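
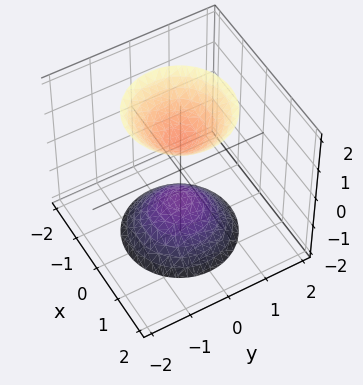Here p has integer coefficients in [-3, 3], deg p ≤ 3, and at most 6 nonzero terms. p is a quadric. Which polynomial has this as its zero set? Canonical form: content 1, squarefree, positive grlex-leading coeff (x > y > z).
There are 2 components.
The degree is 2 — two separate bowl-shaped sheets opening away from each other; a quadric.
Symmetries: it's symmetric under z → −z, forcing even powers of z; the surface is invariant under rotation about z: p = q(x² + y², z).
Against the integer gridlines: the surface avoids every integer y-axis point in the box; a circular section at z = -2 has radius between 1 and 2.
Solving for integer coefficients yields p as stated.

2*x^2 + 2*y^2 - z^2 + 1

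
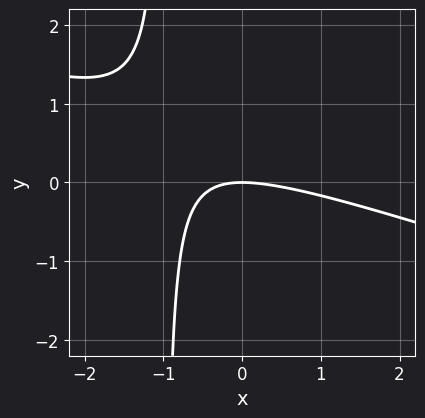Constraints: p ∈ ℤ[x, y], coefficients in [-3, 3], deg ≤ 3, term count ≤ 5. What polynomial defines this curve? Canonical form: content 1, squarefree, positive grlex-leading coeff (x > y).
x^2 + 3*x*y + 3*y

(a) The degree is 2 — a generic line meets the curve in up to 2 points.
(b) Reading off the gridlines: it meets the x-axis at x = 0 (among the integer gridlines); one y-axis crossing is at y = 0.
(c) The integer polynomial consistent with all of this is the stated p.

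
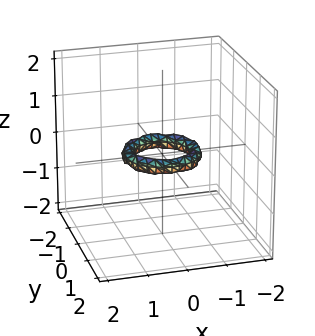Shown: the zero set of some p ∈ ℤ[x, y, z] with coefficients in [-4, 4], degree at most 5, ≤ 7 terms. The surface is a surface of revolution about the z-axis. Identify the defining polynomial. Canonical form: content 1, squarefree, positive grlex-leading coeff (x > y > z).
1. deg p = 4. A generic line meets the surface in up to 4 points.
2. Symmetries: the surface is invariant under rotation about z: p = q(x² + y², z).
3. From the axis intercepts and sections: a circular section at z = 0 has radius between 0 and 1; among the integer gridlines, it crosses the x-axis at x ∈ {-1, 1}; the y-axis gridline crossings are at y ∈ {-1, 1}; no z-intercept at any integer in the box.
4. Matching integer coefficients to the picture gives p.

2*x^4 + 4*x^2*y^2 + 2*y^4 - 3*x^2 - 3*y^2 + 3*z^2 + 1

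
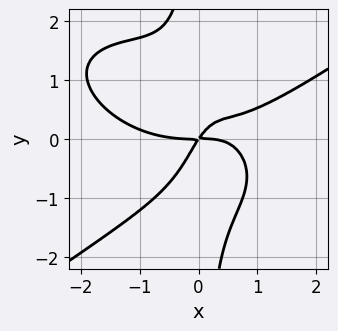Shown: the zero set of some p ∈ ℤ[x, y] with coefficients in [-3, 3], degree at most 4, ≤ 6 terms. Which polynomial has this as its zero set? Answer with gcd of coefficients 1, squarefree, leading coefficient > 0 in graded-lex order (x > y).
x^4 - 3*x*y^3 - 3*x^2*y + 3*x*y - 2*y^2

First, degree: no degree-3 curve has this shape, so deg p = 4.
Then, reading off the gridlines: it meets the y-axis at y = 0 (among the integer gridlines); it meets the x-axis at x = 0 (among the integer gridlines).
Finally, together with the visible shape, these determine p as stated.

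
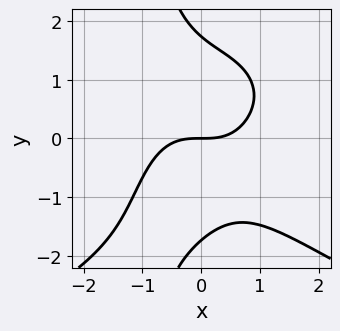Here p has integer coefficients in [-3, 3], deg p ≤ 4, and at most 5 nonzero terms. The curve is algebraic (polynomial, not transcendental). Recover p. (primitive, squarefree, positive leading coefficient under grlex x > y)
First, deg p = 4.
Then, observable constraints: it crosses the y-axis at the gridline y = 0; it crosses the x-axis at the gridline x = 0.
Finally, the integer polynomial consistent with all of this is the stated p.

x*y^3 + 2*x^3 + y^3 - 3*y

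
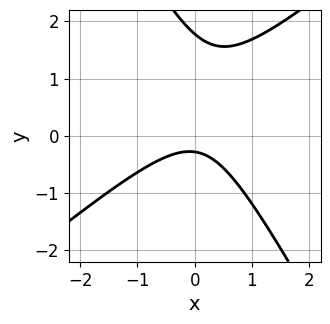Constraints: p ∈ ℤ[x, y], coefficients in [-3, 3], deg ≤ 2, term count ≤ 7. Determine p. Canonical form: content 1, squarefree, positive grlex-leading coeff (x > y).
3*x^2 - 2*x*y - 2*y^2 + 3*y + 1

1. deg p = 2. No degree-1 curve has this shape.
2. From the axis intercepts and sections: it misses every integer gridline on the x-axis.
3. The integer polynomial consistent with all of this is the stated p.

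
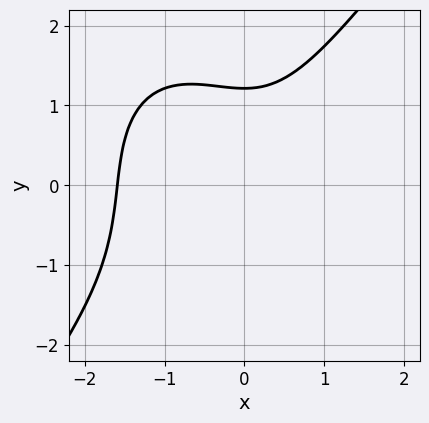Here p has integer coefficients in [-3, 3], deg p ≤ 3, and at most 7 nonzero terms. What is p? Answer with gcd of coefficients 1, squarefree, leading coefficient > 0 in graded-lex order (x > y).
First, the degree is 3 — no degree-2 curve has this shape.
Finally, putting this together gives p.

2*x^3 - y^3 + 2*x^2 - y + 3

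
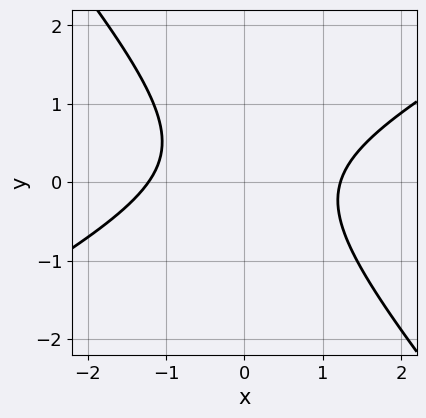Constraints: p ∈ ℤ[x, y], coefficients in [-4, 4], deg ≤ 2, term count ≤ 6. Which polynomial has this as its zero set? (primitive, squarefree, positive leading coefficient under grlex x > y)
(a) Degree: the shape is more complex than any degree-1 curve, so deg p = 2.
(b) Reading off the gridlines: it misses every integer gridline on the y-axis.
(c) The integer polynomial consistent with all of this is the stated p.

2*x^2 - 2*x*y - 3*y^2 + y - 3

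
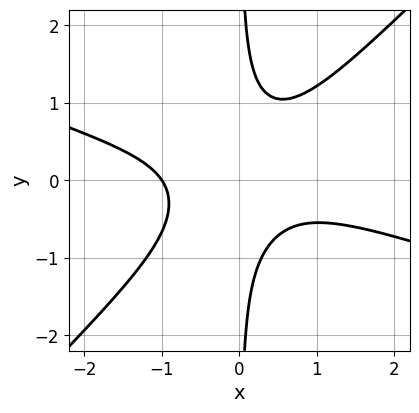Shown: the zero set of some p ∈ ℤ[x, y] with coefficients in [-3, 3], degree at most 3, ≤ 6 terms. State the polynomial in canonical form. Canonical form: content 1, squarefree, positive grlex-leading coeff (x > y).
x^3 + 2*x^2*y - 3*x*y^2 + 1

deg p = 3.
Observable constraints: it meets the x-axis at x = -1 (among the integer gridlines); the curve avoids every integer y-axis point in the box.
Assembling these constraints gives the stated polynomial.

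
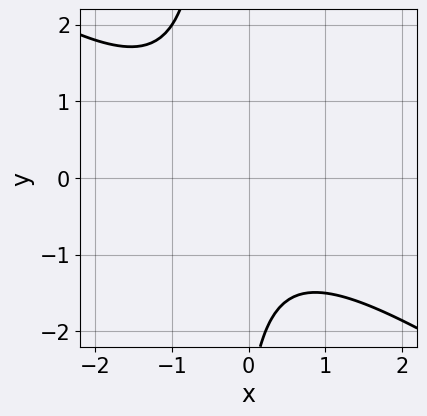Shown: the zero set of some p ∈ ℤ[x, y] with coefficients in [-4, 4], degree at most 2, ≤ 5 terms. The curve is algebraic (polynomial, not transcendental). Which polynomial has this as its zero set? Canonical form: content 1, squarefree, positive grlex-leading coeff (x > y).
2*x^2 + 3*x*y + x + y + 3

First, degree: the shape is more complex than any degree-1 curve, so deg p = 2.
Then, reading off the gridlines: the curve avoids every integer x-axis point in the box; the curve avoids every integer y-axis point in the box.
Finally, putting this together gives p.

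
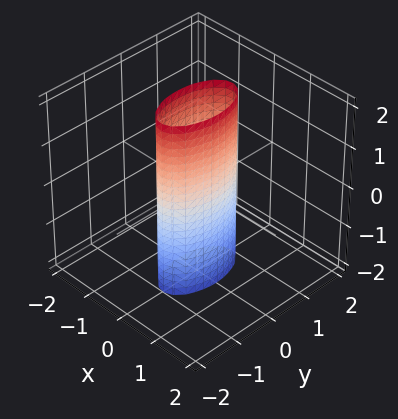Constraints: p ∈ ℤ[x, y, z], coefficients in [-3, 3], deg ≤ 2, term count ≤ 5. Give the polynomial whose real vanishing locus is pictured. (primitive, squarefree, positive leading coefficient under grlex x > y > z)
deg p = 2.
Symmetries: it's symmetric under z → −z, forcing even powers of z; the x ↦ −x reflection is a symmetry, so x appears only in even powers; mirror symmetry y ↦ −y ⇒ only even powers of y.
From the axis intercepts and sections: the surface avoids every integer z-axis point in the box; the y-axis gridline crossings are at y ∈ {-1, 1}.
Together with the visible shape, these determine p as stated.

3*x^2 + y^2 - 1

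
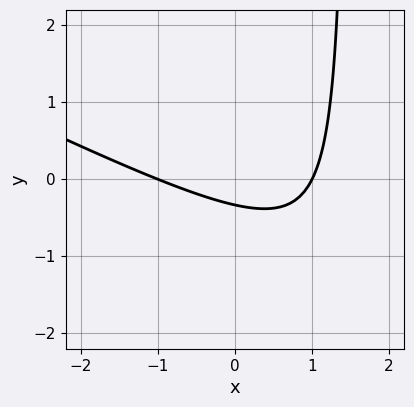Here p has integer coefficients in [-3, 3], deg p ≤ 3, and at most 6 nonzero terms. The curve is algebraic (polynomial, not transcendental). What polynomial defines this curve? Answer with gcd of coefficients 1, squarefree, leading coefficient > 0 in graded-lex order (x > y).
x^2 + 2*x*y - 3*y - 1

(a) deg p = 2.
(b) From the visible intercepts: the x-axis gridline crossings are at x ∈ {-1, 1}.
(c) Assembling these constraints gives the stated polynomial.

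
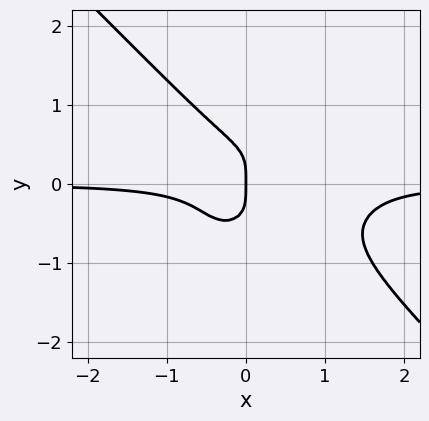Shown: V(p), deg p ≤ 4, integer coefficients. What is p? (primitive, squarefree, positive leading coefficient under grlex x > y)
First, degree: the shape is more complex than any degree-3 curve, so deg p = 4.
Next, observable constraints: it meets the y-axis at y = 0 (among the integer gridlines); one x-axis crossing is at x = 0.
Finally, putting this together gives p.

3*x^3*y + 3*y^4 - 3*x^2*y + x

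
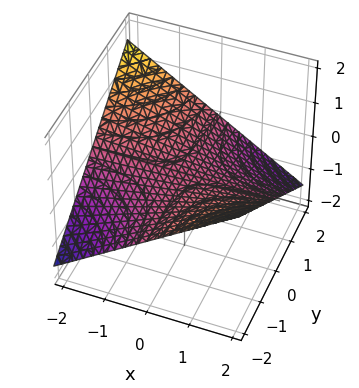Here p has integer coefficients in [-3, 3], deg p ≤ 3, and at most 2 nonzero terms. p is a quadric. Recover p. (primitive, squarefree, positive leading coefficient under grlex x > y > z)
x*y + 3*z

(a) Degree: a hyperbolic paraboloid; a quadric, so deg p = 2.
(b) From the visible intercepts: every point of the y-axis in the box is on the surface; it meets the z-axis at z = 0 (among the integer gridlines).
(c) Assembling these constraints gives the stated polynomial. Check: (2, 0, 0) on the x-axis lies on the surface, and p(2, 0, 0) = 0. ✓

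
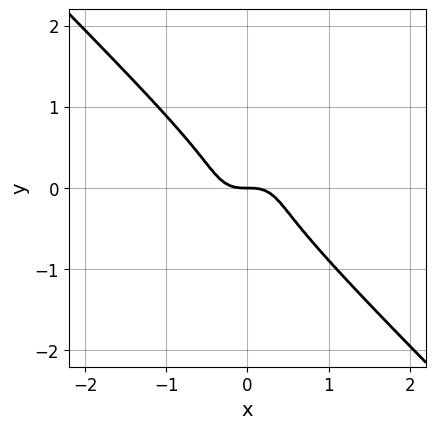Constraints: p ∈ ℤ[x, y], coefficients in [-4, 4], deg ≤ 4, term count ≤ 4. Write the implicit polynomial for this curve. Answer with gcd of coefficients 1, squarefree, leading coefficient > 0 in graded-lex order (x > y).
3*x^3 + 3*y^3 + y

1. The degree is 3 — the shape is more complex than any degree-2 curve.
2. Against the integer gridlines: it meets the x-axis at x = 0 (among the integer gridlines); one y-axis crossing is at y = 0.
3. Assembling these constraints gives the stated polynomial.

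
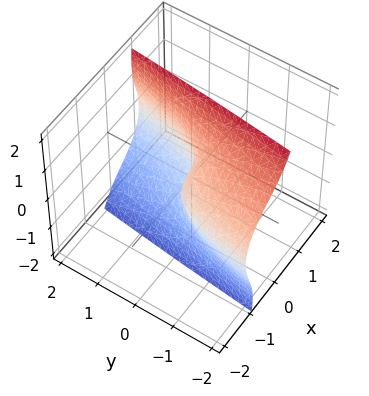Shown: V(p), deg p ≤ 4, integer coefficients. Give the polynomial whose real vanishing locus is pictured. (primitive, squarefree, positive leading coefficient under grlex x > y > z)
First, deg p = 3. No degree-2 surface has this shape.
Then, against the integer gridlines: it meets the y-axis at y = 0 (among the integer gridlines); it crosses the z-axis at the gridline z = 0.
Finally, together with the visible shape, these determine p as stated.

3*x^3 + 3*x*z^2 - z^3 + x^2 - 2*y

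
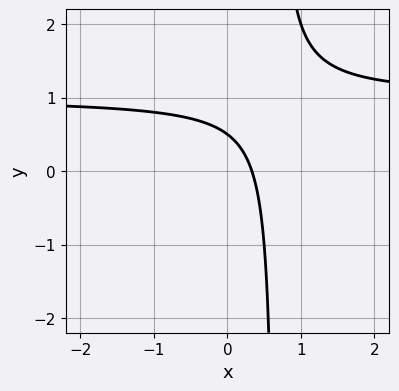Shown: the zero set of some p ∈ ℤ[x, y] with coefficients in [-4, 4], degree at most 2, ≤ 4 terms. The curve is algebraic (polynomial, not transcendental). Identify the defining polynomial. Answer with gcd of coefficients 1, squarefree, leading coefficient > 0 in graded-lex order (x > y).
3*x*y - 3*x - 2*y + 1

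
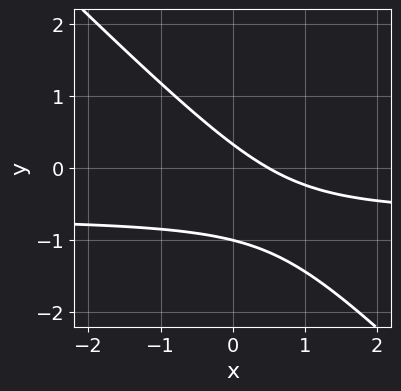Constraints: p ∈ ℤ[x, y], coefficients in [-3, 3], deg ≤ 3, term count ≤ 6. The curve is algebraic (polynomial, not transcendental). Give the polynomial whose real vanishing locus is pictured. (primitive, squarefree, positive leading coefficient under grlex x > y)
1. deg p = 2.
2. From the axis intercepts and sections: one y-axis crossing is at y = -1.
3. Solving for integer coefficients yields p as stated.

3*x*y + 3*y^2 + 2*x + 2*y - 1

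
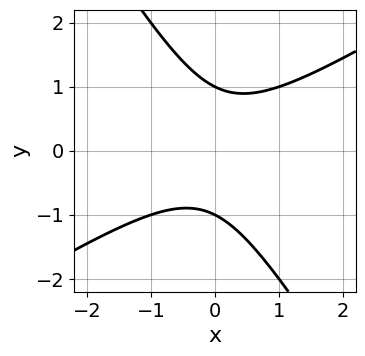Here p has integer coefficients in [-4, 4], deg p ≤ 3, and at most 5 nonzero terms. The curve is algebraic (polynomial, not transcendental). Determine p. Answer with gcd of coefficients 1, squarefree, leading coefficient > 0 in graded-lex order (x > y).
Degree: the shape is more complex than any degree-1 curve, so deg p = 2.
From the axis intercepts and sections: it misses every integer gridline on the x-axis; among the integer gridlines, it crosses the y-axis at y ∈ {-1, 1}.
These observations pin down the coefficients.

x^2 - x*y - y^2 + 1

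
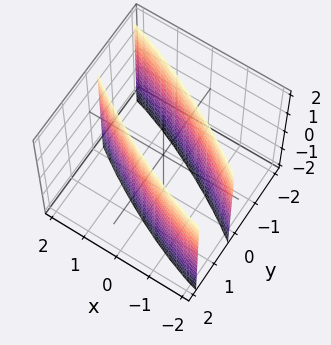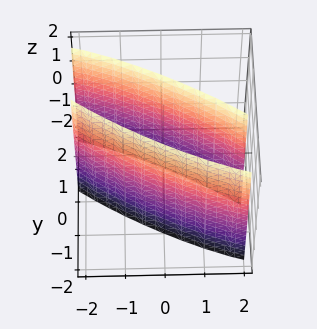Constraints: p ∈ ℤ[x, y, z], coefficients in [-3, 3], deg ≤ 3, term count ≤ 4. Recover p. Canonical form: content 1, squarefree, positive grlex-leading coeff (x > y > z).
x^2 + 3*x*y + 3*y^2 - 3

1. There are 2 components.
2. The degree is 2 — no degree-1 surface has this shape.
3. Against the integer gridlines: the y-axis gridline crossings are at y ∈ {-1, 1}; the surface avoids every integer z-axis point in the box.
4. Fitting integer coefficients to these (and the overall shape) gives p.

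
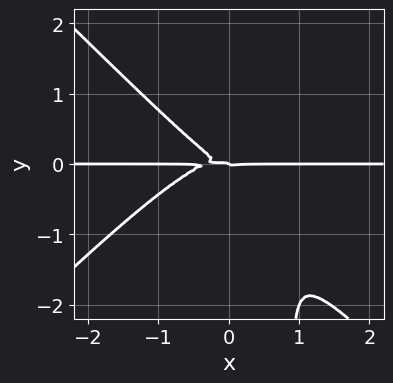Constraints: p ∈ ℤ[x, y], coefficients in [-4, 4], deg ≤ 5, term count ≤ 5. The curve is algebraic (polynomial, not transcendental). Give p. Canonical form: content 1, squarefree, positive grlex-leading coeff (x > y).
(a) Degree: no degree-3 curve has this shape, so deg p = 4.
(b) Against the integer gridlines: one y-axis crossing is at y = 0; the visible x-axis segment lies entirely on the curve.
(c) Putting this together gives p.

3*x^3*y - 3*x*y^3 + x^2*y + 2*x*y^2 + 3*y^3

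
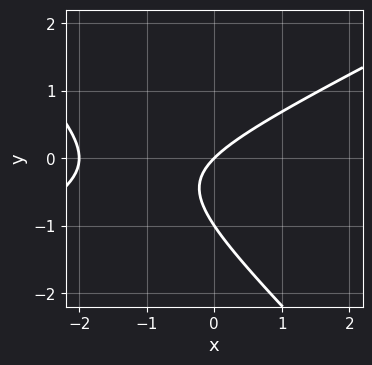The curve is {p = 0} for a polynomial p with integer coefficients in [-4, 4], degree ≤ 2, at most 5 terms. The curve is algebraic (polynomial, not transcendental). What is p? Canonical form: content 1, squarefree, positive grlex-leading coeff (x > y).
x^2 - x*y - 2*y^2 + 2*x - 2*y

Degree: the shape is more complex than any degree-1 curve, so deg p = 2.
Observable constraints: among the integer gridlines, it crosses the x-axis at x ∈ {-2, 0}; among the integer gridlines, it crosses the y-axis at y ∈ {-1, 0}.
Fitting integer coefficients to these (and the overall shape) gives p.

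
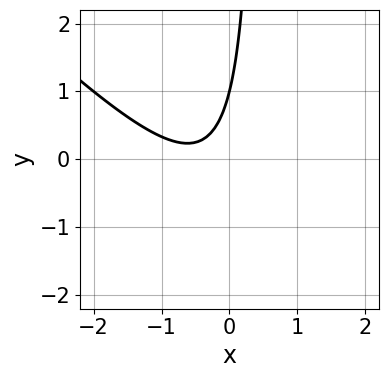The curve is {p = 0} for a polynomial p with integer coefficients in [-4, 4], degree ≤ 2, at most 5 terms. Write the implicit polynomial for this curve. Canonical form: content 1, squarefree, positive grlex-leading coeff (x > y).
2*x^2 + 2*x*y + 2*x - y + 1

1. The degree is 2 — no degree-1 curve has this shape.
2. Against the integer gridlines: one y-axis crossing is at y = 1; no x-intercept at any integer in the box.
3. These observations pin down the coefficients.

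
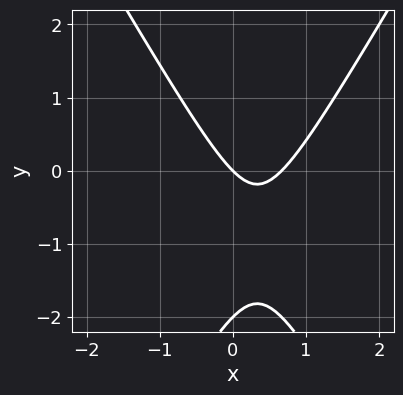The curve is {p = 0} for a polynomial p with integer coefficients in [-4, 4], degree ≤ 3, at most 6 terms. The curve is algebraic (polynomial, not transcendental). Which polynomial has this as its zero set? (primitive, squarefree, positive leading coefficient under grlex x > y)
First, degree: no degree-1 curve has this shape, so deg p = 2.
Next, from the axis intercepts and sections: it meets the x-axis at x = 0 (among the integer gridlines); among the integer gridlines, it crosses the y-axis at y ∈ {-2, 0}.
Finally, these observations pin down the coefficients.

3*x^2 - y^2 - 2*x - 2*y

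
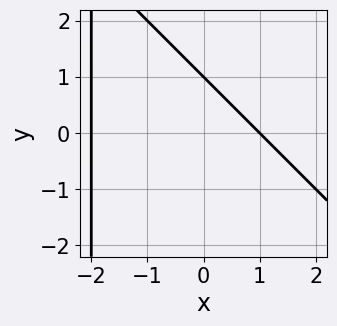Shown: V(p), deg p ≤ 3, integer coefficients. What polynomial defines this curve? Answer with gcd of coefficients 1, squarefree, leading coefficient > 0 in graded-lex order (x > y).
First, deg p = 2. A generic line meets the curve in up to 2 points.
Next, from the axis intercepts and sections: one y-axis crossing is at y = 1; among the integer gridlines, it crosses the x-axis at x ∈ {-2, 1}.
Finally, fitting integer coefficients to these (and the overall shape) gives p.

x^2 + x*y + x + 2*y - 2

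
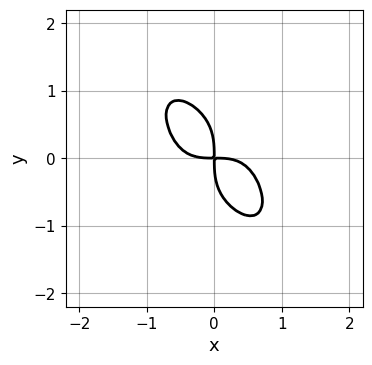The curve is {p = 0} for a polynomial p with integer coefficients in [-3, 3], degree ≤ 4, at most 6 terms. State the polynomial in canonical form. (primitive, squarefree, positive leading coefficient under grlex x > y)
3*x^4 - 2*x^3*y - x^2*y^2 + 2*y^4 + 3*x*y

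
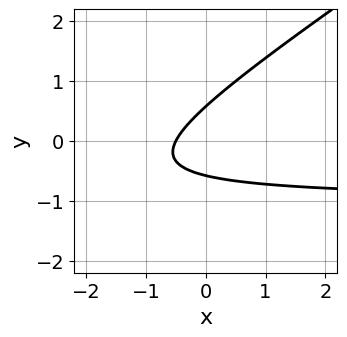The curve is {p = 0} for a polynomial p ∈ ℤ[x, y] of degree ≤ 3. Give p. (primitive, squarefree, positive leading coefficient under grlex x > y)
First, the degree is 2 — the shape is more complex than any degree-1 curve.
Finally, matching integer coefficients to the picture gives p.

2*x*y - 3*y^2 + 2*x + 1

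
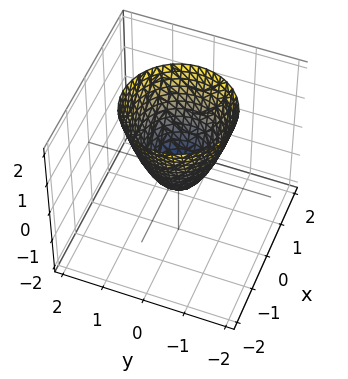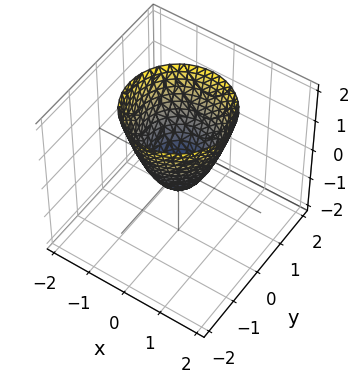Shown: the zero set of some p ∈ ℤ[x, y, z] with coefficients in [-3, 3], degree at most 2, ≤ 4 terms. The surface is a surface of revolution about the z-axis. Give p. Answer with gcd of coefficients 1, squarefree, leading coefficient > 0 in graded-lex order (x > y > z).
1. deg p = 2. No degree-1 surface has this shape.
2. By symmetry, the surface is invariant under rotation about z: p = q(x² + y², z).
3. Reading off the gridlines: a circular section at z = 1 has radius exactly 1.
4. The integer polynomial consistent with all of this is the stated p.

3*x^2 + 3*y^2 - 2*z - 1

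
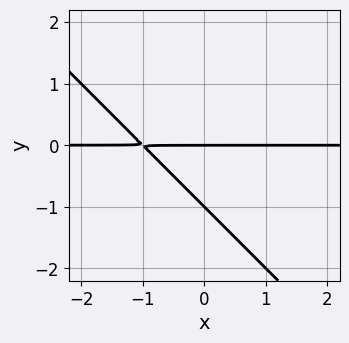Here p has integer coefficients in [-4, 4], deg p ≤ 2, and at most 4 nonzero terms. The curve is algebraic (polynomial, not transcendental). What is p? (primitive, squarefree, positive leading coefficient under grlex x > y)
First, degree: a generic line meets the curve in up to 2 points, so deg p = 2.
Next, against the integer gridlines: the visible x-axis segment lies entirely on the curve; among the integer gridlines, it crosses the y-axis at y ∈ {-1, 0}.
Finally, assembling these constraints gives the stated polynomial.

x*y + y^2 + y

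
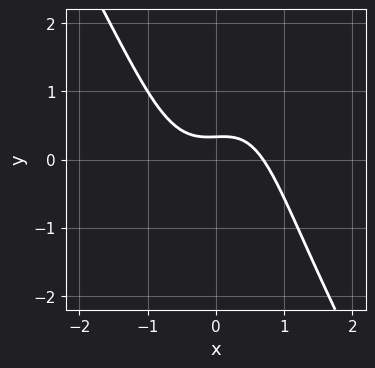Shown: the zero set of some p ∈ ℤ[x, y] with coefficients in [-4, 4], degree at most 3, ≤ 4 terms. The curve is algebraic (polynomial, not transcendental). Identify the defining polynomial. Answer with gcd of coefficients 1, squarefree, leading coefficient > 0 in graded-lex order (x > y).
3*x^3 - x*y^2 + 3*y - 1

deg p = 3. No degree-2 curve has this shape.
Solving for integer coefficients yields p as stated.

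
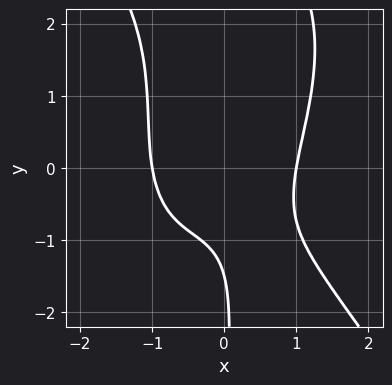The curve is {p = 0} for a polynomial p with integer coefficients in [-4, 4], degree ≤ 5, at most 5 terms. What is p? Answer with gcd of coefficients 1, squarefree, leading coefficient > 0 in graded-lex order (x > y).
3*x^4 + x*y^3 - 2*x*y^2 - 2*y - 3

First, deg p = 4.
Next, from the visible intercepts: among the integer gridlines, it crosses the x-axis at x ∈ {-1, 1}.
Finally, these observations pin down the coefficients.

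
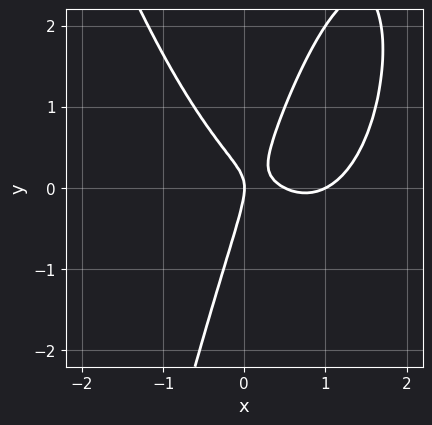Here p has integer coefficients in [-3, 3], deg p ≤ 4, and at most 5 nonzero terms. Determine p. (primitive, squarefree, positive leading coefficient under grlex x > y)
2*x^3 - 3*x^2 - 2*x*y + y^2 + x

deg p = 3. The shape is more complex than any degree-2 curve.
From the axis intercepts and sections: one y-axis crossing is at y = 0; the x-axis gridline crossings are at x ∈ {0, 1}.
Matching integer coefficients to the picture gives p.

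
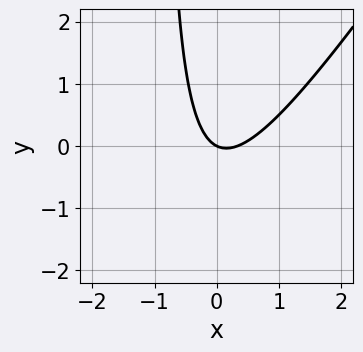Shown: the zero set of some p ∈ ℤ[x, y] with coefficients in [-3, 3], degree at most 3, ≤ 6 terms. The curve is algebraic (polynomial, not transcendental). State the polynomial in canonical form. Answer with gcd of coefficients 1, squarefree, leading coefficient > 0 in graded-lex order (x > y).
First, degree: the shape is more complex than any degree-1 curve, so deg p = 2.
Next, reading off the gridlines: it meets the y-axis at y = 0 (among the integer gridlines); it meets the x-axis at x = 0 (among the integer gridlines).
Finally, matching integer coefficients to the picture gives p.

3*x^2 - 2*x*y - x - 2*y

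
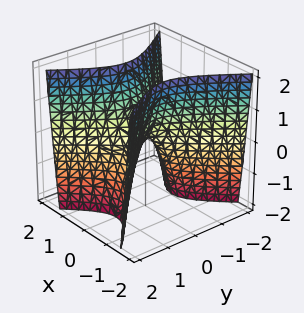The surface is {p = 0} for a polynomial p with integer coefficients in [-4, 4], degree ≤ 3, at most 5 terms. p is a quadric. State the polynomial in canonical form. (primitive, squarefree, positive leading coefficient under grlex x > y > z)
3*x^2 - 2*y^2 - z

1. Degree: a saddle surface; a quadric, so deg p = 2.
2. Symmetries: mirror symmetry x ↦ −x ⇒ only even powers of x; it's symmetric under y → −y, forcing even powers of y.
3. From the axis intercepts and sections: it crosses the z-axis at the gridline z = 0; it crosses the x-axis at the gridline x = 0.
4. These observations pin down the coefficients.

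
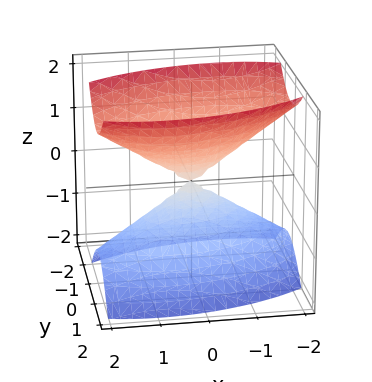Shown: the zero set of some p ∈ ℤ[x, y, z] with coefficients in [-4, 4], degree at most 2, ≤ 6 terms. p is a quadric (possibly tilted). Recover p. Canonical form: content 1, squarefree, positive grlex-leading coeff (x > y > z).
x^2 - x*y + 3*y^2 - 2*z^2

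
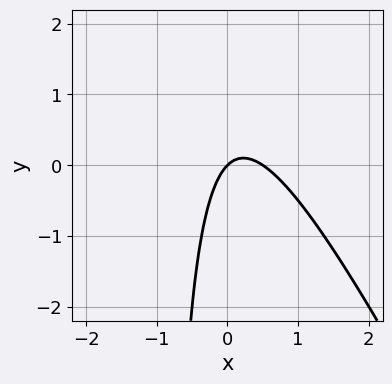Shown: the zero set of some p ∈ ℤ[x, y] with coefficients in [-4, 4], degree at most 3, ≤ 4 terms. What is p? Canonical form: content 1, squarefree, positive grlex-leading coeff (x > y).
(a) The degree is 2 — a generic line meets the curve in up to 2 points.
(b) Reading off the gridlines: it meets the x-axis at x = 0 (among the integer gridlines); it meets the y-axis at y = 0 (among the integer gridlines).
(c) Matching integer coefficients to the picture gives p.

2*x^2 + x*y - x + y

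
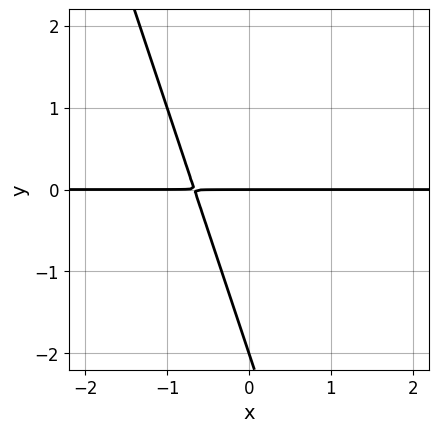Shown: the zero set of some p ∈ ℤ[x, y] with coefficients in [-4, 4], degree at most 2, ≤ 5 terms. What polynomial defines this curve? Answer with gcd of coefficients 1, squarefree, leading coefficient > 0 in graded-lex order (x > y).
3*x*y + y^2 + 2*y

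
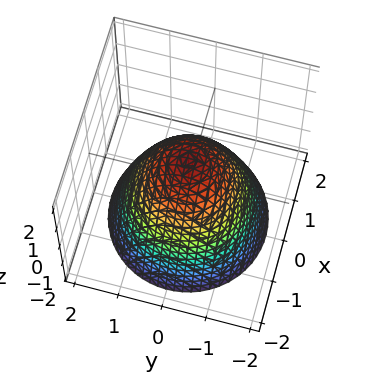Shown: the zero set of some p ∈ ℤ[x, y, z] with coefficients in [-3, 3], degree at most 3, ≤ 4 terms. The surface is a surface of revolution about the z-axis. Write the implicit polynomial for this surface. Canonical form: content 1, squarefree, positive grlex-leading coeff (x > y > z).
x^2 + y^2 + z - 1

deg p = 2.
By symmetry, the surface is invariant under rotation about z: p = q(x² + y², z).
Against the integer gridlines: it crosses the z-axis at the gridline z = 1; among the integer gridlines, it crosses the y-axis at y ∈ {-1, 1}; a circular section at z = 0 has radius exactly 1; among the integer gridlines, it crosses the x-axis at x ∈ {-1, 1}.
The integer polynomial consistent with all of this is the stated p.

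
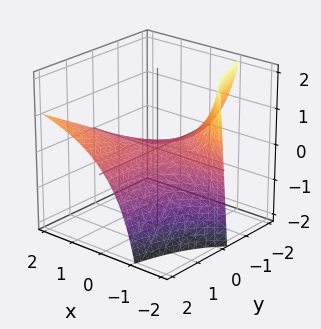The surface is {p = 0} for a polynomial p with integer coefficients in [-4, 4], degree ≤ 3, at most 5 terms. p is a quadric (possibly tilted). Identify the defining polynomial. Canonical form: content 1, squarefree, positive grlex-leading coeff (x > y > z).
(a) Degree: no degree-1 surface has this shape, so deg p = 2.
(b) Checking where it meets the axes: every point of the y-axis in the box is on the surface; the visible x-axis segment lies entirely on the surface; one z-axis crossing is at z = 0.
(c) Putting this together gives p.

x*y - x*z - 2*z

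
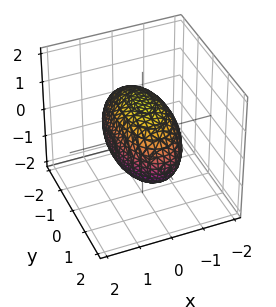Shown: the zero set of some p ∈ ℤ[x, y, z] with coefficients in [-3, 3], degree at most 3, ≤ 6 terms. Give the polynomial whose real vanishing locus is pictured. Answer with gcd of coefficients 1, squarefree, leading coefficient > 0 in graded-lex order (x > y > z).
1. deg p = 2. A closed, bounded, convex surface; a quadric.
2. Symmetries: it's symmetric under z → −z, forcing even powers of z; the x ↦ −x reflection is a symmetry, so x appears only in even powers; it's symmetric under y → −y, forcing even powers of y.
3. Reading off the gridlines: the x-axis gridline crossings are at x ∈ {-1, 1}.
4. Solving for integer coefficients yields p as stated.

3*x^2 + y^2 + 2*z^2 - 3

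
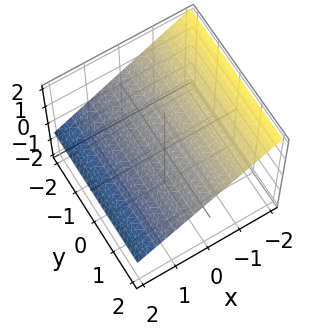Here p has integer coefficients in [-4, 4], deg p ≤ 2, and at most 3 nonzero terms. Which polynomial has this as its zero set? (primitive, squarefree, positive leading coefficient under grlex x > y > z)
2*x + 3*z - 2

The degree is 1 — every cross-section is a straight line — this is a plane.
From the axis intercepts and sections: the surface avoids every integer y-axis point in the box; one x-axis crossing is at x = 1.
Matching integer coefficients to the picture gives p.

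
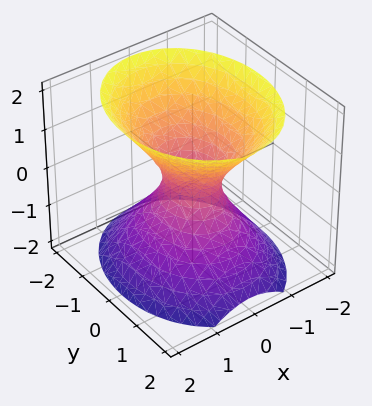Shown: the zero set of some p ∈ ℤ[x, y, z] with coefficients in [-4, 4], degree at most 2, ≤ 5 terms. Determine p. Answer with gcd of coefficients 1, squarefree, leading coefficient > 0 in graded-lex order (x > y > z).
3*x^2 + 2*y^2 - 2*z^2 - 1

First, degree: an hourglass — one-sheet hyperboloid; a quadric, so deg p = 2.
Next, symmetries: it's symmetric under x → −x, forcing even powers of x; it's symmetric under z → −z, forcing even powers of z; the y ↦ −y reflection is a symmetry, so y appears only in even powers.
Next, from the visible intercepts: it misses every integer gridline on the z-axis.
Finally, matching integer coefficients to the picture gives p.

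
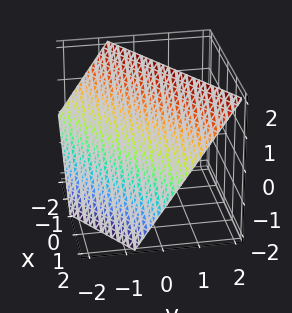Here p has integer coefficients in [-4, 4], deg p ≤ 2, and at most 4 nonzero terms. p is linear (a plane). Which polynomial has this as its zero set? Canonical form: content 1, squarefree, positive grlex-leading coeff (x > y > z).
First, deg p = 1.
Then, from the visible intercepts: it crosses the x-axis at the gridline x = 1; it crosses the z-axis at the gridline z = 1.
Finally, fitting integer coefficients to these (and the overall shape) gives p.

2*x - 3*y + 2*z - 2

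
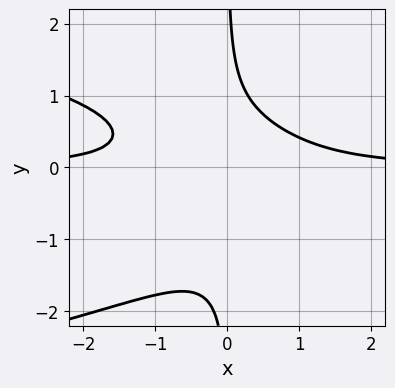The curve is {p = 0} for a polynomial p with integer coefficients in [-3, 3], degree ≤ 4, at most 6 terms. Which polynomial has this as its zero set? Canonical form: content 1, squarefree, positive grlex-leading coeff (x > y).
3*x*y^3 + 3*x^2*y + 3*x*y^2 - 2

(a) Degree: no degree-3 curve has this shape, so deg p = 4.
(b) Reading off the gridlines: no x-intercept at any integer in the box; it misses every integer gridline on the y-axis.
(c) These observations pin down the coefficients.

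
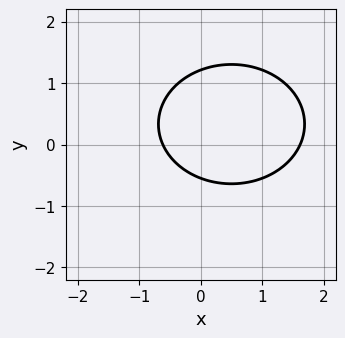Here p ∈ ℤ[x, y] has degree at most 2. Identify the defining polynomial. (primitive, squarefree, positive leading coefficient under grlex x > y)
2*x^2 + 3*y^2 - 2*x - 2*y - 2

(a) Degree: the shape is more complex than any degree-1 curve, so deg p = 2.
(b) Matching integer coefficients to the picture gives p.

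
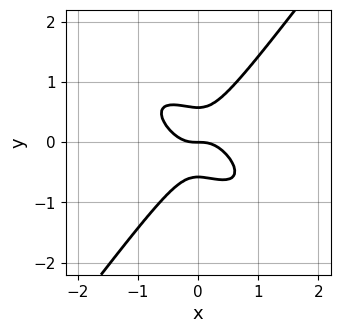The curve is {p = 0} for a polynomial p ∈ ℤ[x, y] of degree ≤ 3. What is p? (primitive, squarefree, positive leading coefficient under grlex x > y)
(a) deg p = 3. A generic line meets the curve in up to 3 points.
(b) Reading off the gridlines: it crosses the x-axis at the gridline x = 0; it crosses the y-axis at the gridline y = 0.
(c) Putting this together gives p.

3*x^3 + 3*x^2*y - 3*y^3 + y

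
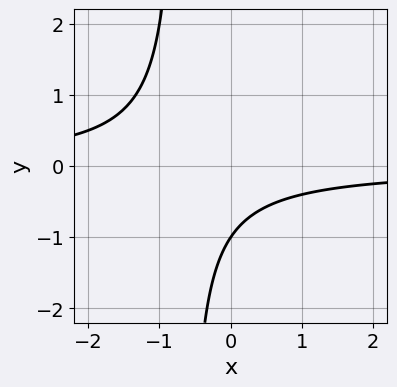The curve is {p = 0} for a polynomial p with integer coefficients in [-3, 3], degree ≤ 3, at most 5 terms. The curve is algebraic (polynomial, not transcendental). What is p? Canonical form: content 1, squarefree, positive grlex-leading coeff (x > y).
3*x*y + 2*y + 2

(a) deg p = 2.
(b) Observable constraints: it misses every integer gridline on the x-axis; it crosses the y-axis at the gridline y = -1.
(c) Fitting integer coefficients to these (and the overall shape) gives p.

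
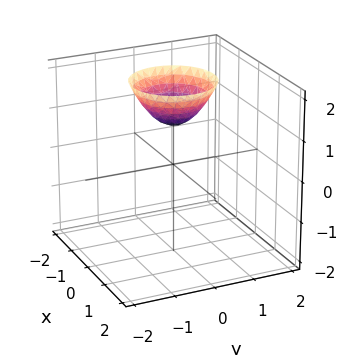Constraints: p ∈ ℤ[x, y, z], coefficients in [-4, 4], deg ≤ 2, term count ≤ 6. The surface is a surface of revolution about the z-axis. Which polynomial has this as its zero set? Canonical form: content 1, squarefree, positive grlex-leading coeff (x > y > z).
The degree is 2 — a generic line meets the surface in up to 2 points.
Symmetry: the surface is invariant under rotation about z: p = q(x² + y², z).
From the visible intercepts: no y-intercept at any integer in the box; one z-axis crossing is at z = 1; a circular section at z = 2 has radius exactly 1; no x-intercept at any integer in the box.
Fitting integer coefficients to these (and the overall shape) gives p.

x^2 + y^2 - z + 1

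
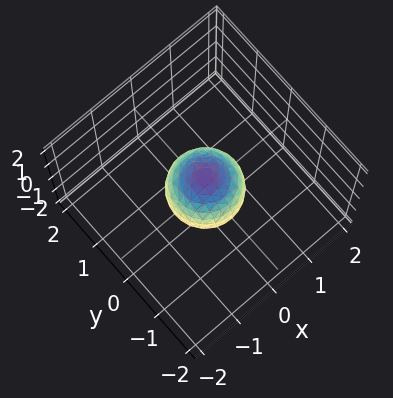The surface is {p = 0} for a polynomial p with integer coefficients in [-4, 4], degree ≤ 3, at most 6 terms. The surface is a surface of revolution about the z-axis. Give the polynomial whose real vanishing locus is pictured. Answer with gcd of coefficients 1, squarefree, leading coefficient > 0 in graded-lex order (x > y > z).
3*x^2 + 3*y^2 + 2*z^2 - 2

deg p = 2.
By symmetry, the z-axis is an axis of rotation, so x and y enter only as x² + y².
Reading off the gridlines: a circular section at z = 0 has radius between 0 and 1; among the integer gridlines, it crosses the z-axis at z ∈ {-1, 1}.
Solving for integer coefficients yields p as stated.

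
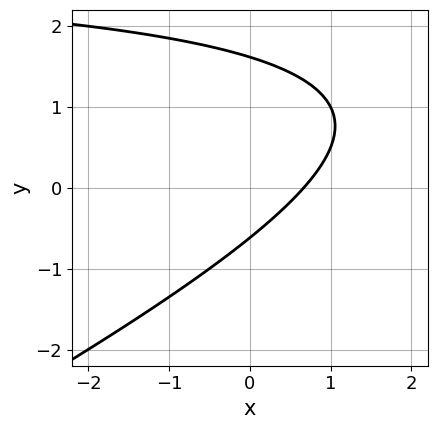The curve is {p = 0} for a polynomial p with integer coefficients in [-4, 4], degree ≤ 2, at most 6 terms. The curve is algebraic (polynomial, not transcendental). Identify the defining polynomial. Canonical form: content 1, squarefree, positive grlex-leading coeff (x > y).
Degree: the shape is more complex than any degree-1 curve, so deg p = 2.
Putting this together gives p.

x*y - 2*y^2 - 3*x + 2*y + 2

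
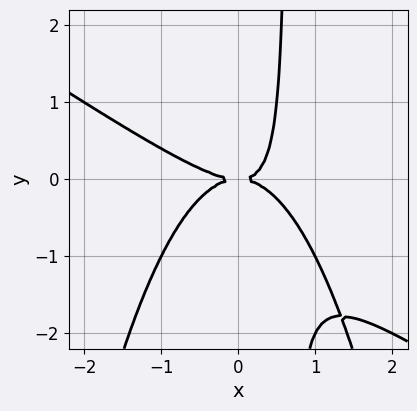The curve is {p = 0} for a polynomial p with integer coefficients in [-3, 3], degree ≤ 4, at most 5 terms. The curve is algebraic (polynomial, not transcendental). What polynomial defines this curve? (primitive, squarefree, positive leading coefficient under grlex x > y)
2*x^4 + 3*x^3*y + 3*x*y^2 - 2*y^2

First, the degree is 4 — a generic line meets the curve in up to 4 points.
Then, against the integer gridlines: it crosses the y-axis at the gridline y = 0; one x-axis crossing is at x = 0.
Finally, solving for integer coefficients yields p as stated.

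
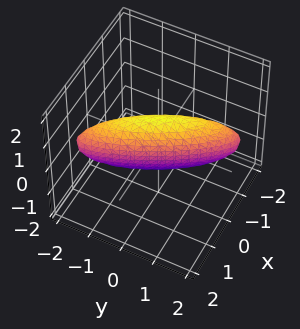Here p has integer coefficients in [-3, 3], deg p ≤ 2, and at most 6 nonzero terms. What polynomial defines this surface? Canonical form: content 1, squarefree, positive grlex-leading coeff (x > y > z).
(a) Degree: the shape is more complex than any degree-1 surface, so deg p = 2.
(b) Against the integer gridlines: the y-axis gridline crossings are at y ∈ {-1, 1}; the z-axis gridline crossings are at z ∈ {-1, 1}.
(c) Putting this together gives p.

3*x^2 + 3*x*y + y^2 + z^2 - 1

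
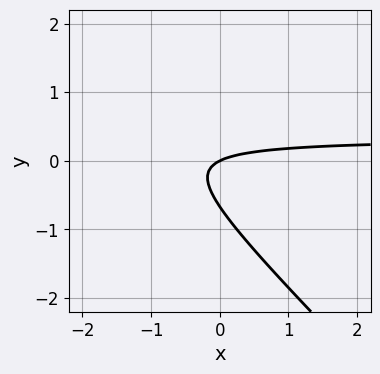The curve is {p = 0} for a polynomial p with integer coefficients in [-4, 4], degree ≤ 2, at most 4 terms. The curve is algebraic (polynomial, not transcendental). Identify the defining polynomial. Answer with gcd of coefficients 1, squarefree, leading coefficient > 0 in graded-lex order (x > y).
3*x*y + 3*y^2 - x + 2*y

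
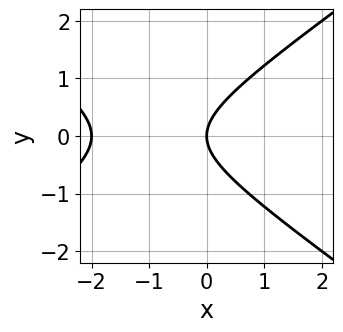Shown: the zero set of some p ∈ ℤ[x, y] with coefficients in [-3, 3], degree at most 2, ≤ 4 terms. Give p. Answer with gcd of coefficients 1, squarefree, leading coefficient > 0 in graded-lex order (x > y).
1. The degree is 2 — a generic line meets the curve in up to 2 points.
2. Symmetries: the y ↦ −y reflection is a symmetry, so y appears only in even powers.
3. From the visible intercepts: the x-axis gridline crossings are at x ∈ {-2, 0}; it crosses the y-axis at the gridline y = 0.
4. Putting this together gives p.

x^2 - 2*y^2 + 2*x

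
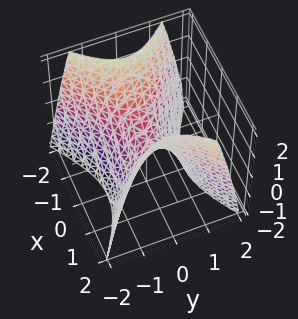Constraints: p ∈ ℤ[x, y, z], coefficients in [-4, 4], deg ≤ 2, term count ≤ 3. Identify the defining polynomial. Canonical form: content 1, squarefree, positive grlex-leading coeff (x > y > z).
First, degree: a hyperbolic paraboloid; a quadric, so deg p = 2.
Next, symmetries: it's symmetric under y → −y, forcing even powers of y; mirror symmetry x ↦ −x ⇒ only even powers of x.
Then, reading off the gridlines: it crosses the x-axis at the gridline x = 0; one z-axis crossing is at z = 0; one y-axis crossing is at y = 0.
Finally, solving for integer coefficients yields p as stated.

2*x^2 - 3*y^2 - 2*z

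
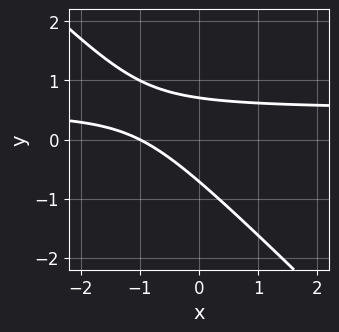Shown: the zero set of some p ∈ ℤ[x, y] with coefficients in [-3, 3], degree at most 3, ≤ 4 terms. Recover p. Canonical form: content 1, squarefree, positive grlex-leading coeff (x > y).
2*x*y + 2*y^2 - x - 1

deg p = 2. A generic line meets the curve in up to 2 points.
Reading off the gridlines: one x-axis crossing is at x = -1.
Putting this together gives p.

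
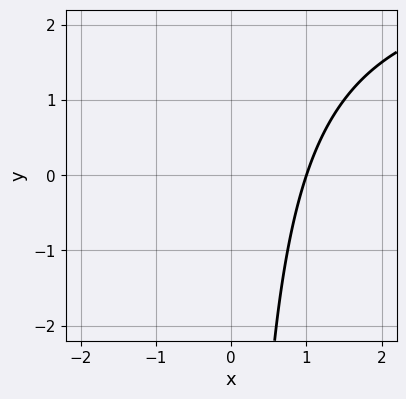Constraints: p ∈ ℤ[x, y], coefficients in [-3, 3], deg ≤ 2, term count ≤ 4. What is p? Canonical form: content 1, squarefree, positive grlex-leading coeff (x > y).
x*y - 3*x + 3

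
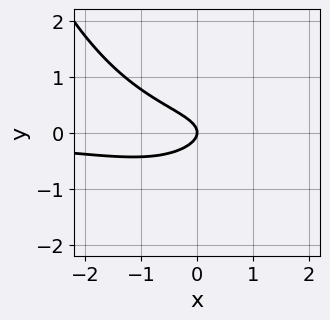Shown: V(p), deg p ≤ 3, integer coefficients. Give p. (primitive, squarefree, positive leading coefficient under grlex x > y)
1. Degree: no degree-2 curve has this shape, so deg p = 3.
2. Reading off the gridlines: one y-axis crossing is at y = 0; one x-axis crossing is at x = 0.
3. Together with the visible shape, these determine p as stated.

x^2*y - 3*y^2 - x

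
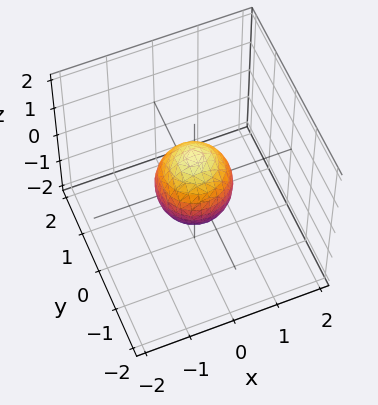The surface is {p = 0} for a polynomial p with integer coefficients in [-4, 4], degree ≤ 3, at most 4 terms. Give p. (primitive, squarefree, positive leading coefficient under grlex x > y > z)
3*x^2 + 3*y^2 + 2*z^2 - 2

First, degree: bounded and convex; a quadric, so deg p = 2.
Then, symmetries: the z ↦ −z reflection is a symmetry, so z appears only in even powers; every cross-section ⟂ z is a circle, so x, y appear only via x² + y².
Next, reading off the gridlines: a circular section at z = 0 has radius between 0 and 1; the z-axis gridline crossings are at z ∈ {-1, 1}.
Finally, the integer polynomial consistent with all of this is the stated p.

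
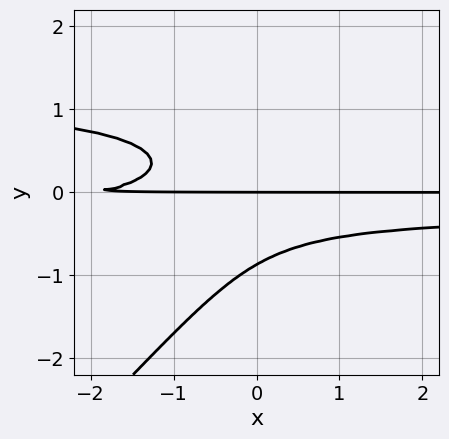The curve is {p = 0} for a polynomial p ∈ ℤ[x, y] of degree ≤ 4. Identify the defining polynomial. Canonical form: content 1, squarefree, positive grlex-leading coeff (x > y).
3*x*y^3 - 3*y^4 - 3*x*y^2 - x*y - 2*y

(a) deg p = 4. No degree-3 curve has this shape.
(b) From the visible intercepts: the visible x-axis segment lies entirely on the curve; one y-axis crossing is at y = 0.
(c) Matching integer coefficients to the picture gives p.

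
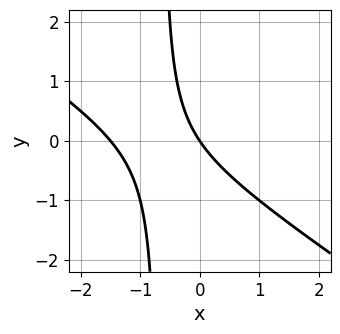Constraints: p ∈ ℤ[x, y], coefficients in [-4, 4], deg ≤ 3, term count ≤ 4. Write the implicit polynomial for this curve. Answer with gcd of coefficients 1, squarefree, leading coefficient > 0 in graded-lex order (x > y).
2*x^2 + 3*x*y + 3*x + 2*y

First, the degree is 2 — a generic line meets the curve in up to 2 points.
Next, from the axis intercepts and sections: it meets the y-axis at y = 0 (among the integer gridlines); it meets the x-axis at x = 0 (among the integer gridlines).
Finally, these observations pin down the coefficients.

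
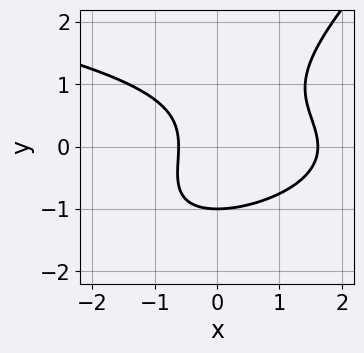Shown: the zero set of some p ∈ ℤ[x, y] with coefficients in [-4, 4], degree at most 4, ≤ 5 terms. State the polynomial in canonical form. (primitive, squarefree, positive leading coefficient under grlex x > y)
1. Degree: a generic line meets the curve in up to 3 points, so deg p = 3.
2. Observable constraints: it meets the y-axis at y = -1 (among the integer gridlines).
3. The integer polynomial consistent with all of this is the stated p.

x*y^2 - y^3 + x^2 - x - 1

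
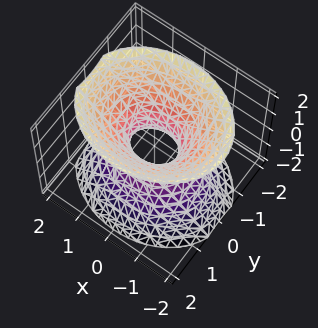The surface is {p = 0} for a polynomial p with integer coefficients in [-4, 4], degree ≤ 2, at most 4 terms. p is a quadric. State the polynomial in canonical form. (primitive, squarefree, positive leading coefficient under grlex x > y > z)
2*x^2 + 3*y^2 - 2*z^2 - 1

1. The degree is 2 — an hourglass — one-sheet hyperboloid; a quadric.
2. Symmetries: the z ↦ −z reflection is a symmetry, so z appears only in even powers; mirror symmetry y ↦ −y ⇒ only even powers of y; mirror symmetry x ↦ −x ⇒ only even powers of x.
3. Checking where it meets the axes: the surface avoids every integer z-axis point in the box.
4. Putting this together gives p.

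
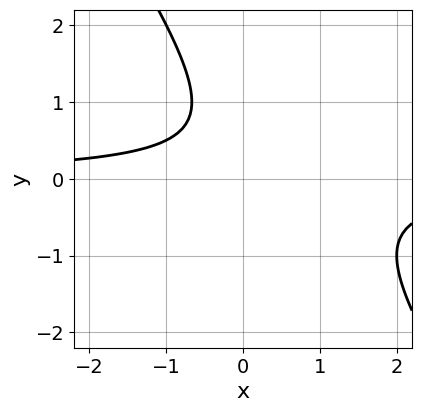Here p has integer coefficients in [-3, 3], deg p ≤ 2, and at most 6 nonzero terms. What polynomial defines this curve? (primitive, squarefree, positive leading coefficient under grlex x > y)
3*x*y + 2*y^2 - 2*y + 2

First, degree: the shape is more complex than any degree-1 curve, so deg p = 2.
Then, from the visible intercepts: it misses every integer gridline on the x-axis; the curve avoids every integer y-axis point in the box.
Finally, the integer polynomial consistent with all of this is the stated p.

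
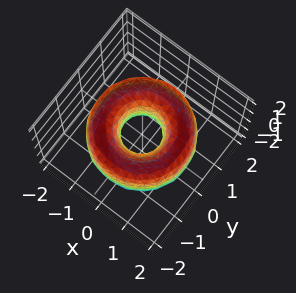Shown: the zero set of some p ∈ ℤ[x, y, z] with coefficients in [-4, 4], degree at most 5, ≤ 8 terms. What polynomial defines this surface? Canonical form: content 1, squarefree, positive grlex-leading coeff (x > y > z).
1. deg p = 4. The shape is more complex than any degree-3 surface.
2. By symmetry, the z-axis is an axis of rotation, so x and y enter only as x² + y².
3. From the visible intercepts: the surface avoids every integer z-axis point in the box; a circular section at z = 0 has radius between 0 and 1.
4. Together with the visible shape, these determine p as stated.

x^4 + 2*x^2*y^2 + y^4 - 3*x^2 - 3*y^2 + z^2 + 1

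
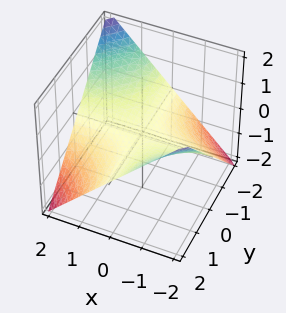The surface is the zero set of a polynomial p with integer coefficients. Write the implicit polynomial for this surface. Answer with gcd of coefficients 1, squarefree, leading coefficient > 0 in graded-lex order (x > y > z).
deg p = 2.
Reading off the gridlines: every point of the x-axis in the box is on the surface; every point of the y-axis in the box is on the surface.
The integer polynomial consistent with all of this is the stated p.

x*y + 2*z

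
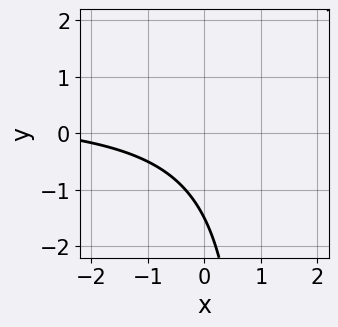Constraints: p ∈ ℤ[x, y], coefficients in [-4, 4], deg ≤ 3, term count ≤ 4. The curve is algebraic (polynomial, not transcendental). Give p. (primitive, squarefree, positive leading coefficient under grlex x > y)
1. deg p = 2. No degree-1 curve has this shape.
2. Checking where it meets the axes: the curve avoids every integer x-axis point in the box.
3. Matching integer coefficients to the picture gives p.

2*x*y - x - 2*y - 3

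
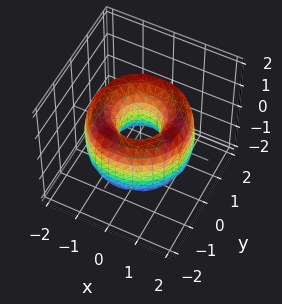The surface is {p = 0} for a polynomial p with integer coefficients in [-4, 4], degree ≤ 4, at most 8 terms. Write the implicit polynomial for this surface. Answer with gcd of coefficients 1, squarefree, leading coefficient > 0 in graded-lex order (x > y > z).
x^4 + 2*x^2*y^2 + y^4 - 3*x^2 - 3*y^2 + z^2 + 1

(a) Degree: a generic line meets the surface in up to 4 points, so deg p = 4.
(b) Symmetries: rotational symmetry about the z-axis ⇒ p depends on x, y only through x² + y².
(c) From the axis intercepts and sections: a circular section at z = 0 has radius between 0 and 1; it misses every integer gridline on the z-axis.
(d) Assembling these constraints gives the stated polynomial.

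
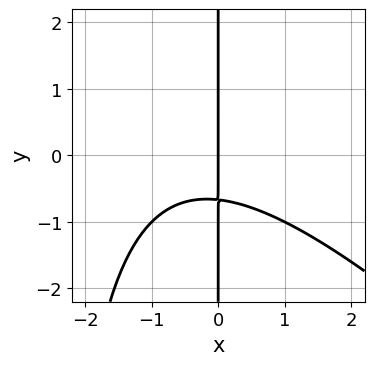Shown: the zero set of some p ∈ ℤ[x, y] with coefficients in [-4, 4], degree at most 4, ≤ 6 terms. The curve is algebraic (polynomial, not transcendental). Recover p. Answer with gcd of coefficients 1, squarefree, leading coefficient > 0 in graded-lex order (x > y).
x^3 + x^2*y + x^2 + 3*x*y + 2*x

1. deg p = 3. No degree-2 curve has this shape.
2. From the visible intercepts: one x-axis crossing is at x = 0; the visible y-axis segment lies entirely on the curve.
3. Together with the visible shape, these determine p as stated.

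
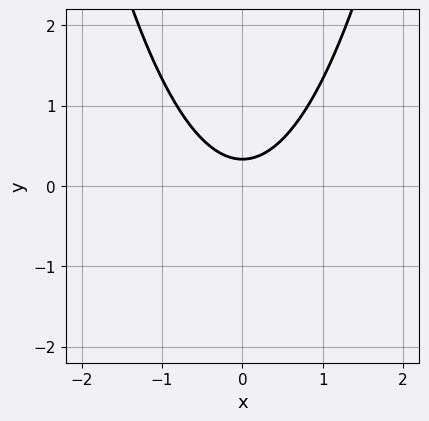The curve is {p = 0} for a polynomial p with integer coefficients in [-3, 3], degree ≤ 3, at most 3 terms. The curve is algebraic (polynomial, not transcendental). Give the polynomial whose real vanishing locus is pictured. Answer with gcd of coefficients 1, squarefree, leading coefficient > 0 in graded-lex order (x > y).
3*x^2 - 3*y + 1

First, degree: a generic line meets the curve in up to 2 points, so deg p = 2.
Next, symmetries: it's symmetric under x → −x, forcing even powers of x.
Then, against the integer gridlines: the curve avoids every integer x-axis point in the box.
Finally, putting this together gives p.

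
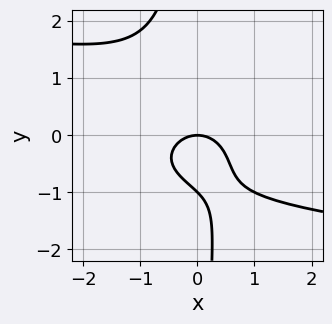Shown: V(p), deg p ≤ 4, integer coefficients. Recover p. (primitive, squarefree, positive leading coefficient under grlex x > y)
x*y^3 + x^2 + y^2 + y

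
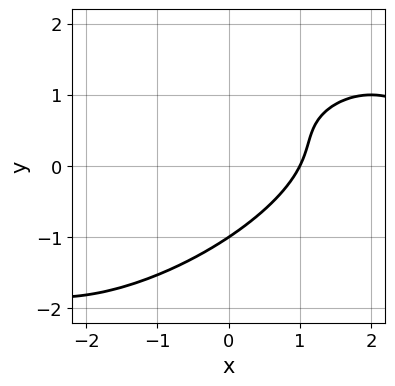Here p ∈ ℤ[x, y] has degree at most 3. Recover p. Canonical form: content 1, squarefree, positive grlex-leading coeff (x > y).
x^2*y - 2*x*y^2 + 2*y^3 - 2*x + 2

Degree: no degree-2 curve has this shape, so deg p = 3.
Observable constraints: it crosses the x-axis at the gridline x = 1; it crosses the y-axis at the gridline y = -1.
Putting this together gives p.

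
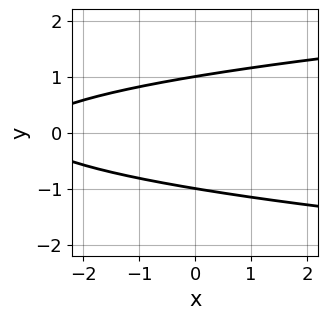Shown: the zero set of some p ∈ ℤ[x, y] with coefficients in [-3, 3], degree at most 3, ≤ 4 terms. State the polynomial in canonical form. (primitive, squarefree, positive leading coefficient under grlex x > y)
3*y^2 - x - 3

1. The degree is 2 — the shape is more complex than any degree-1 curve.
2. Symmetries: mirror symmetry y ↦ −y ⇒ only even powers of y.
3. From the visible intercepts: among the integer gridlines, it crosses the y-axis at y ∈ {-1, 1}; no x-intercept at any integer in the box.
4. Solving for integer coefficients yields p as stated.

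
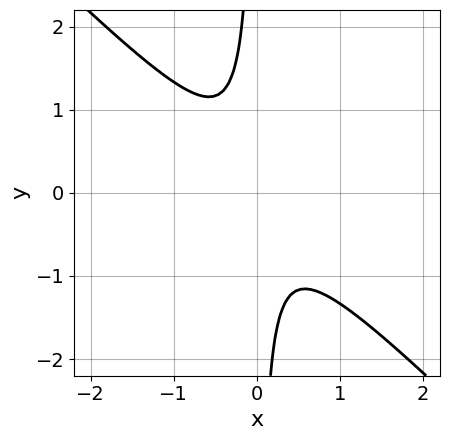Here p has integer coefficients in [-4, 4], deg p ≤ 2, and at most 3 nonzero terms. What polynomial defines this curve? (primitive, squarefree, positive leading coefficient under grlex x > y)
1. Degree: the shape is more complex than any degree-1 curve, so deg p = 2.
2. Observable constraints: it misses every integer gridline on the x-axis; it misses every integer gridline on the y-axis.
3. Together with the visible shape, these determine p as stated.

3*x^2 + 3*x*y + 1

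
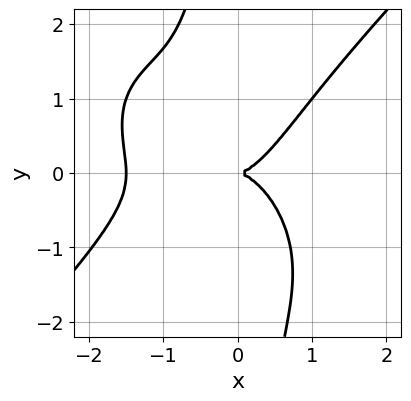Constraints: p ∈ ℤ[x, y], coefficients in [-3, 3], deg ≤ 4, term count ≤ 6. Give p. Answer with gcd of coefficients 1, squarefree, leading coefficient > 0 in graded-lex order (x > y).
The degree is 4 — a generic line meets the curve in up to 4 points.
Observable constraints: it crosses the x-axis at the gridline x = 0; one y-axis crossing is at y = 0.
Together with the visible shape, these determine p as stated.

2*x^4 - 2*x*y^3 + 3*x^3 - 3*y^2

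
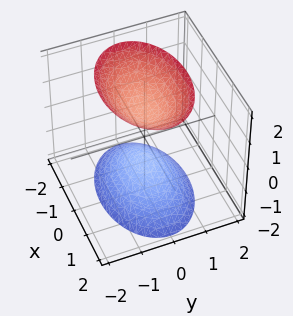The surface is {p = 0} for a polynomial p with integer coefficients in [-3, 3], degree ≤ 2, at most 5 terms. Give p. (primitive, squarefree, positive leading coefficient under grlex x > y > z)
There are 2 components. They look like related sheets of one shape, so recover p as a whole.
Degree: two sheets facing apart; a quadric, so deg p = 2.
Symmetries: the z ↦ −z reflection is a symmetry, so z appears only in even powers; it's symmetric under x → −x, forcing even powers of x; the y ↦ −y reflection is a symmetry, so y appears only in even powers.
From the axis intercepts and sections: among the integer gridlines, it crosses the z-axis at z ∈ {-1, 1}; the surface avoids every integer x-axis point in the box.
Matching integer coefficients to the picture gives p.

x^2 + 2*y^2 - z^2 + 1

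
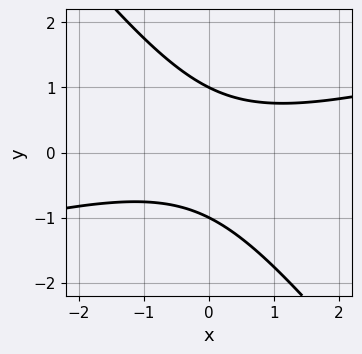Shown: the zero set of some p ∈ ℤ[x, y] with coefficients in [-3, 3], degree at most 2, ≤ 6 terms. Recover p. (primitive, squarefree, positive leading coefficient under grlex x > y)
x^2 - 3*x*y - 3*y^2 + 3

1. The degree is 2 — no degree-1 curve has this shape.
2. Against the integer gridlines: the curve avoids every integer x-axis point in the box; the y-axis gridline crossings are at y ∈ {-1, 1}.
3. Putting this together gives p.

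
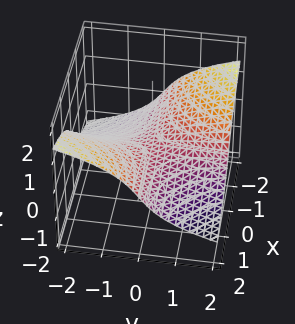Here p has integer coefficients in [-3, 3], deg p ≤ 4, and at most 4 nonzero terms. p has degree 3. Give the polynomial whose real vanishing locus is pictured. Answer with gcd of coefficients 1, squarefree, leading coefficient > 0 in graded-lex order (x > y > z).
The degree is 3 — the shape is more complex than any degree-2 surface.
Checking where it meets the axes: it crosses the z-axis at the gridline z = 0; every point of the x-axis in the box is on the surface; every point of the y-axis in the box is on the surface.
The integer polynomial consistent with all of this is the stated p.

2*z^3 + 2*x*y + 3*z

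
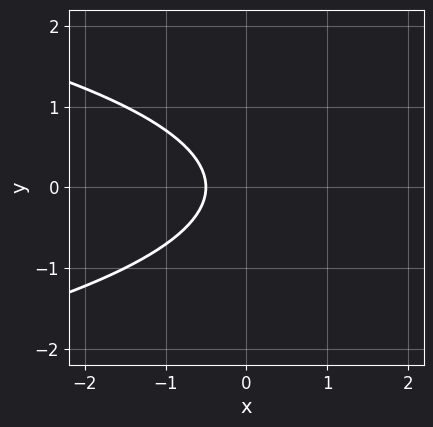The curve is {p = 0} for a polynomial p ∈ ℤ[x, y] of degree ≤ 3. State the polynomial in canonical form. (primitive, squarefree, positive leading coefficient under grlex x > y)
2*y^2 + 2*x + 1

(a) Degree: no degree-1 curve has this shape, so deg p = 2.
(b) Symmetries: mirror symmetry y ↦ −y ⇒ only even powers of y.
(c) From the axis intercepts and sections: it misses every integer gridline on the y-axis.
(d) Solving for integer coefficients yields p as stated.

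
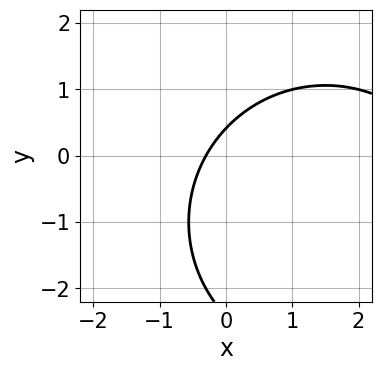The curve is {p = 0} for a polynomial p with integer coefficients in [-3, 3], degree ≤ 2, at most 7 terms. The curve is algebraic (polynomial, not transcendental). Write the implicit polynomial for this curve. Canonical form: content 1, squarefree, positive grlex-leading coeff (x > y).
x^2 + y^2 - 3*x + 2*y - 1

First, the degree is 2 — a generic line meets the curve in up to 2 points.
Finally, putting this together gives p.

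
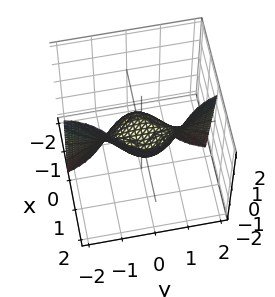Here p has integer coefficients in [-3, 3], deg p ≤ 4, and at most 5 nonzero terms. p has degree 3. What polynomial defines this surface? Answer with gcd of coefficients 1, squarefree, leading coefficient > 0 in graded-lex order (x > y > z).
x^3 + 3*x*y^2 - 2*z

deg p = 3. A generic line meets the surface in up to 3 points.
Against the integer gridlines: it meets the z-axis at z = 0 (among the integer gridlines); every point of the y-axis in the box is on the surface.
Together with the visible shape, these determine p as stated.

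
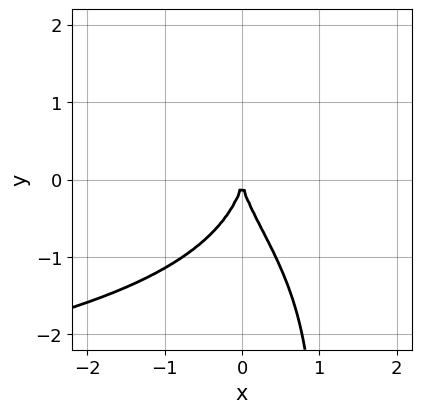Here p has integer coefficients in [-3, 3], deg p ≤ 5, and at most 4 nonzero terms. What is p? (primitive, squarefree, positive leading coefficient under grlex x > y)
1. The degree is 4 — a generic line meets the curve in up to 4 points.
2. Against the integer gridlines: it meets the x-axis at x = 0 (among the integer gridlines); it crosses the y-axis at the gridline y = 0.
3. Solving for integer coefficients yields p as stated.

x*y^3 - y^3 - 3*x^2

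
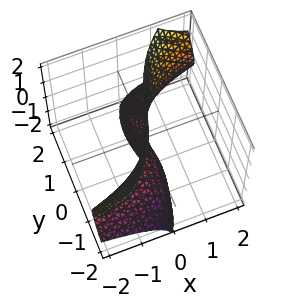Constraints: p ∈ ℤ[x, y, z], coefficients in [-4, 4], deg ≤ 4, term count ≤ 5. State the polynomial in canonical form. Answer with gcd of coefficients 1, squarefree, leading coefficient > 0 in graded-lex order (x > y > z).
3*x*z^2 - y^3 - 2*y*z + 2*x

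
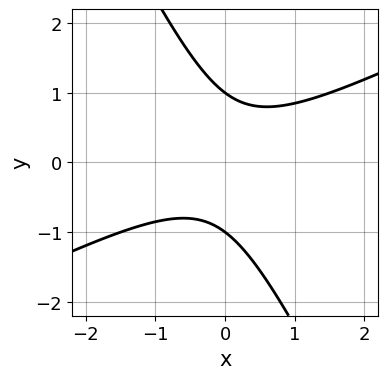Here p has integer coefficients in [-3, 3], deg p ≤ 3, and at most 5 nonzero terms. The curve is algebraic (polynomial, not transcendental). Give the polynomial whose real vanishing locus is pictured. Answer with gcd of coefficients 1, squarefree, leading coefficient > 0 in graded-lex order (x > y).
2*x^2 - 3*x*y - 2*y^2 + 2

The degree is 2 — a generic line meets the curve in up to 2 points.
Checking where it meets the axes: no x-intercept at any integer in the box; the y-axis gridline crossings are at y ∈ {-1, 1}.
Fitting integer coefficients to these (and the overall shape) gives p.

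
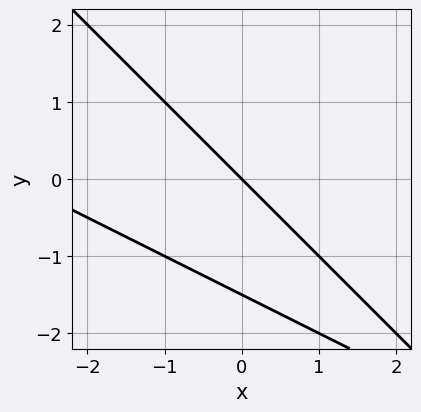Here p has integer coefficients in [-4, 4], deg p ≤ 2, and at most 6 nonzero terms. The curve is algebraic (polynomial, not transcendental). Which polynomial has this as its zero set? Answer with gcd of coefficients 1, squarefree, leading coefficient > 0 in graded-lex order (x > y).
(a) deg p = 2. No degree-1 curve has this shape.
(b) Observable constraints: it meets the y-axis at y = 0 (among the integer gridlines); one x-axis crossing is at x = 0.
(c) Putting this together gives p.

x^2 + 3*x*y + 2*y^2 + 3*x + 3*y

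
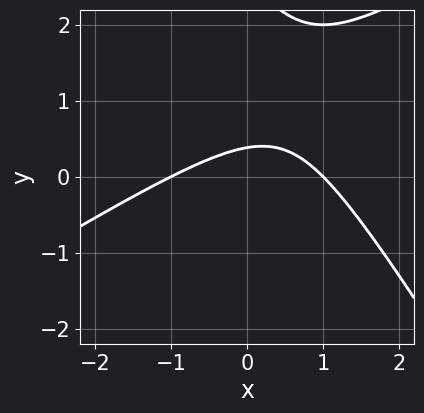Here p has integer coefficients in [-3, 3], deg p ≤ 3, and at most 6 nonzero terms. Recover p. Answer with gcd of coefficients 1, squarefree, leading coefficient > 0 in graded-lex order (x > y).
x^2 - x*y - y^2 + 3*y - 1

1. Degree: the shape is more complex than any degree-1 curve, so deg p = 2.
2. Checking where it meets the axes: the x-axis gridline crossings are at x ∈ {-1, 1}.
3. These observations pin down the coefficients.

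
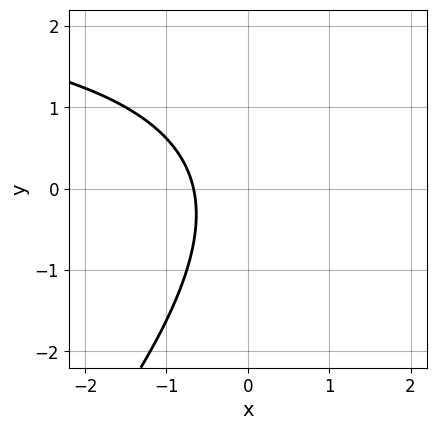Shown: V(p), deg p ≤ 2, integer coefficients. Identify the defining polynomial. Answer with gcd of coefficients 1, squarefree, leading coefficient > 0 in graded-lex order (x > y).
x*y - y^2 - 3*x - 2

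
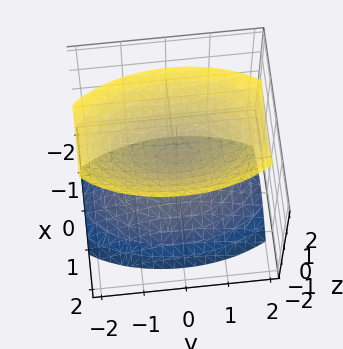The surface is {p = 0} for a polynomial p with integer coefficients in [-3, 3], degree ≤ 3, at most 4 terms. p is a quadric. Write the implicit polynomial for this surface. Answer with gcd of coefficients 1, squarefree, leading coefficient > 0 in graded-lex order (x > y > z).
(a) The picture has 2 separate pieces.
(b) The degree is 2 — two sheets facing apart; a quadric.
(c) Symmetries: it's symmetric under x → −x, forcing even powers of x; the z ↦ −z reflection is a symmetry, so z appears only in even powers; mirror symmetry y ↦ −y ⇒ only even powers of y.
(d) Observable constraints: no y-intercept at any integer in the box; no x-intercept at any integer in the box.
(e) Fitting integer coefficients to these (and the overall shape) gives p.

3*x^2 + y^2 - 2*z^2 + 1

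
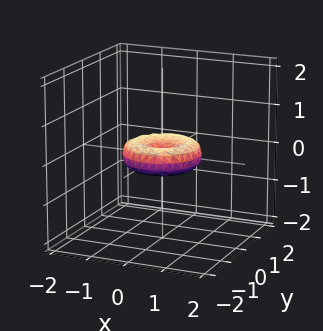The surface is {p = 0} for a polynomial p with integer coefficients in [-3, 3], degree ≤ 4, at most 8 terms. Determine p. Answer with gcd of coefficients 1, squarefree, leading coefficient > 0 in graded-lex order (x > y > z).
x^4 + 2*x^2*y^2 + y^4 - x^2 - y^2 + 2*z^2

First, the degree is 4 — the shape is more complex than any degree-3 surface.
Then, by symmetry, the surface is invariant under rotation about z: p = q(x² + y², z).
Then, against the integer gridlines: one z-axis crossing is at z = 0; a circular section at z = 0 has radius exactly 1.
Finally, the integer polynomial consistent with all of this is the stated p. Check: (1, 0, 0) on the x-axis lies on the surface, and p(1, 0, 0) = 0. ✓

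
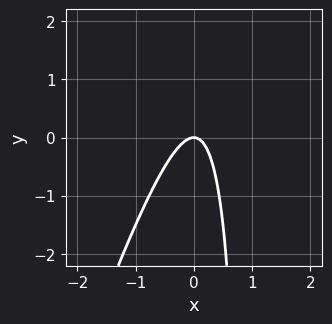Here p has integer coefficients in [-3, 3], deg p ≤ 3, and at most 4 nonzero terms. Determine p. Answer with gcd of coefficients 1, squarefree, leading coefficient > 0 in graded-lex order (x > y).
1. The degree is 2 — a generic line meets the curve in up to 2 points.
2. Reading off the gridlines: one x-axis crossing is at x = 0; one y-axis crossing is at y = 0.
3. Together with the visible shape, these determine p as stated.

3*x^2 - x*y + y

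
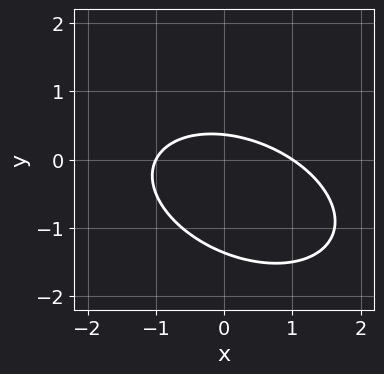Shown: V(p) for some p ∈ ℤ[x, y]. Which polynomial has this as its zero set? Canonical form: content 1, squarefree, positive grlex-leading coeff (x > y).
deg p = 2. A generic line meets the curve in up to 2 points.
Checking where it meets the axes: among the integer gridlines, it crosses the x-axis at x ∈ {-1, 1}.
Putting this together gives p.

x^2 + x*y + 2*y^2 + 2*y - 1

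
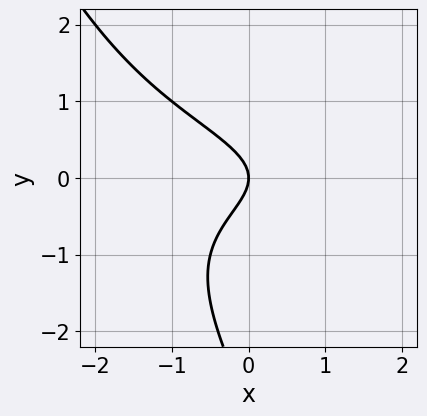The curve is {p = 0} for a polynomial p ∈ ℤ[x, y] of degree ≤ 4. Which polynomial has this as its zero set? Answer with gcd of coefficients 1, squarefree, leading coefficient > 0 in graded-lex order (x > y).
2*x*y^2 + y^3 + 3*y^2 + 2*x

The degree is 3 — the shape is more complex than any degree-2 curve.
From the axis intercepts and sections: it crosses the x-axis at the gridline x = 0; one y-axis crossing is at y = 0.
Together with the visible shape, these determine p as stated.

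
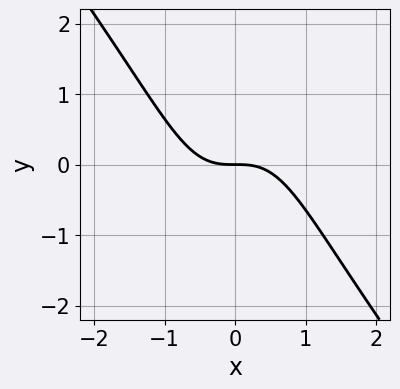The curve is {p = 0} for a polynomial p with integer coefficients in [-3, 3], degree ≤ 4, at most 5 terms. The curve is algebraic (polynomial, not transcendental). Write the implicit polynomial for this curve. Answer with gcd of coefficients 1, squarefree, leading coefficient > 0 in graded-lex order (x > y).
3*x^3 + x^2*y - x*y^2 + 3*y

First, the degree is 3 — the shape is more complex than any degree-2 curve.
Next, reading off the gridlines: it meets the y-axis at y = 0 (among the integer gridlines); one x-axis crossing is at x = 0.
Finally, solving for integer coefficients yields p as stated.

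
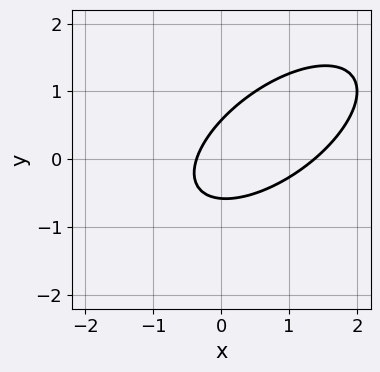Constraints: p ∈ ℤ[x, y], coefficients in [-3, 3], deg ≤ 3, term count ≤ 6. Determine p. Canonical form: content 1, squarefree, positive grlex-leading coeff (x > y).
1. Degree: the shape is more complex than any degree-1 curve, so deg p = 2.
2. The integer polynomial consistent with all of this is the stated p.

2*x^2 - 3*x*y + 3*y^2 - 2*x - 1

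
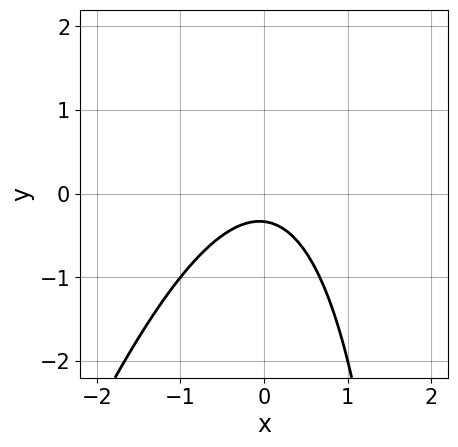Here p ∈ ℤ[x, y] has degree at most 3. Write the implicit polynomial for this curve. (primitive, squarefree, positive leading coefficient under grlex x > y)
1. deg p = 2. No degree-1 curve has this shape.
2. Observable constraints: it misses every integer gridline on the x-axis.
3. Together with the visible shape, these determine p as stated.

3*x^2 - x*y + 3*y + 1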